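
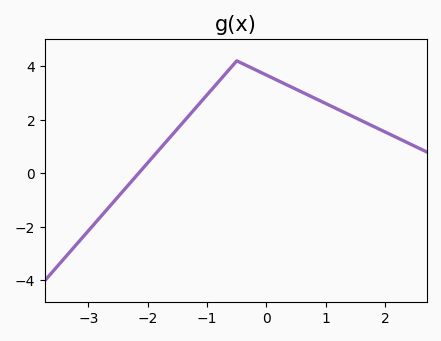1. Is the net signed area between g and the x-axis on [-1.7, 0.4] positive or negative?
positive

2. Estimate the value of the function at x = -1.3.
2.17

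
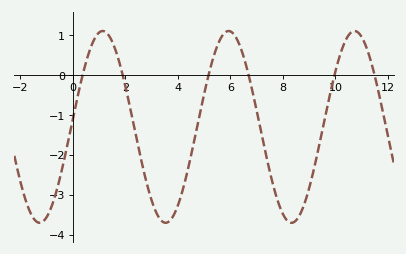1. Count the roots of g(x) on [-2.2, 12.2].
6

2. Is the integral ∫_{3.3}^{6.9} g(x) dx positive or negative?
negative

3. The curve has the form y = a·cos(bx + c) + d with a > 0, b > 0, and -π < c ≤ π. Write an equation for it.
y = 2.4cos(1.3x - 1.5) - 1.29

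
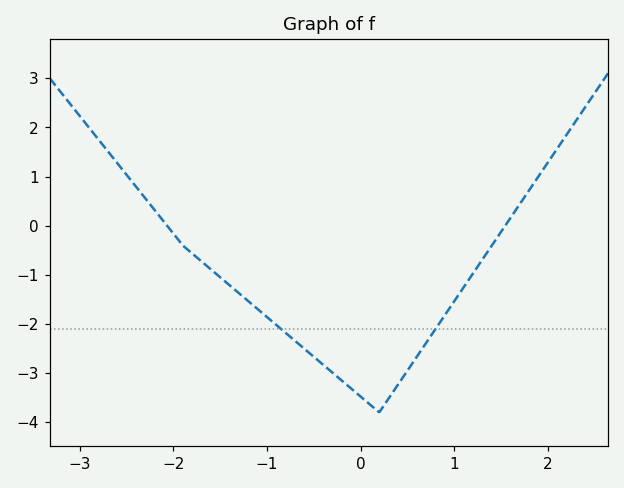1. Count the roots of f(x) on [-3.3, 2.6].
2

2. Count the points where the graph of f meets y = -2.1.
2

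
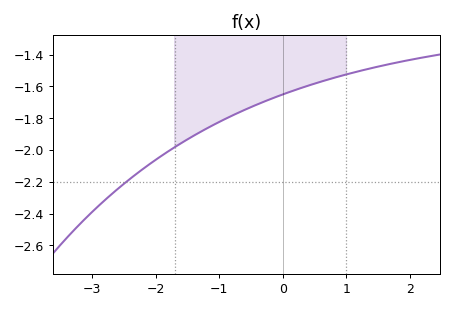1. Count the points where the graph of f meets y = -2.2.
1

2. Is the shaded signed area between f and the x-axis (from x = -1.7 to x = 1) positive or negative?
negative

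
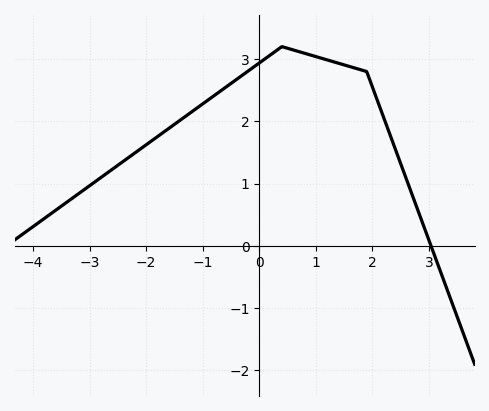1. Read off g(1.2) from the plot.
2.99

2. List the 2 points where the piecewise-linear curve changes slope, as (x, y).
(0.4, 3.2); (1.9, 2.8)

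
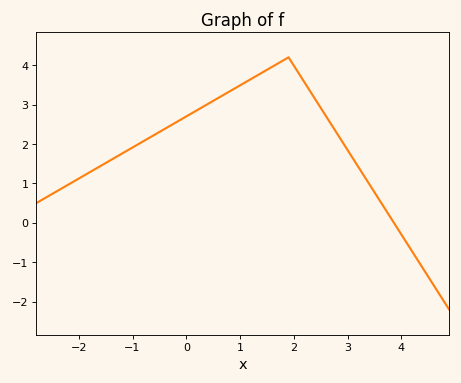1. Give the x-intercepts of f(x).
3.86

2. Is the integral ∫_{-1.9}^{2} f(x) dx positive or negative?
positive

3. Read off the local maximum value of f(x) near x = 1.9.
4.2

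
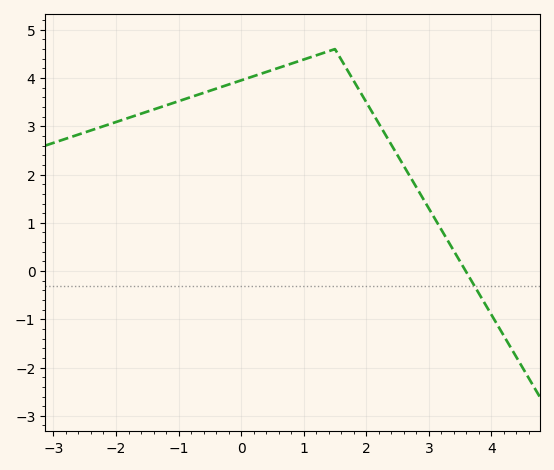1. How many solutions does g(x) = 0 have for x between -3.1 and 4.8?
1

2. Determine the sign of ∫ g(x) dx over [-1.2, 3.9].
positive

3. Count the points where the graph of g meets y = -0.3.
1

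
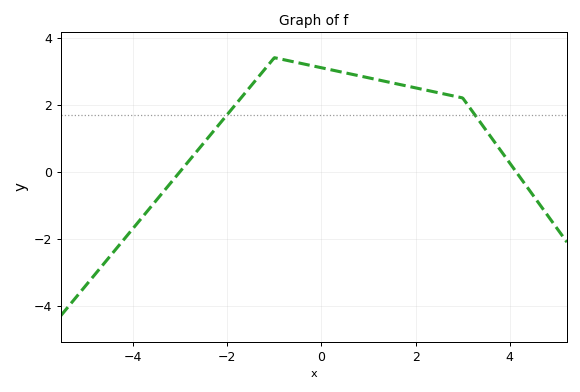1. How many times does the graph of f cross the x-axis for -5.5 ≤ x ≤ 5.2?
2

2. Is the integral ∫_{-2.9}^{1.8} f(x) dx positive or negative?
positive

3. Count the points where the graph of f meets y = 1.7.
2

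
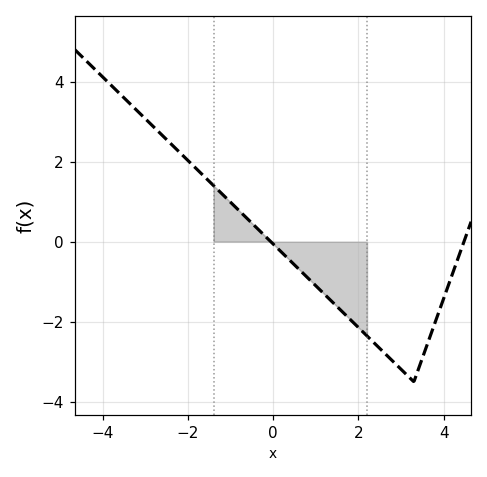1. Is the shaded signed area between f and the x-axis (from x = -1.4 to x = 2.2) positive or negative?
negative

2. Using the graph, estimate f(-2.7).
2.76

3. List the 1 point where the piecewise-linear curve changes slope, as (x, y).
(3.3, -3.5)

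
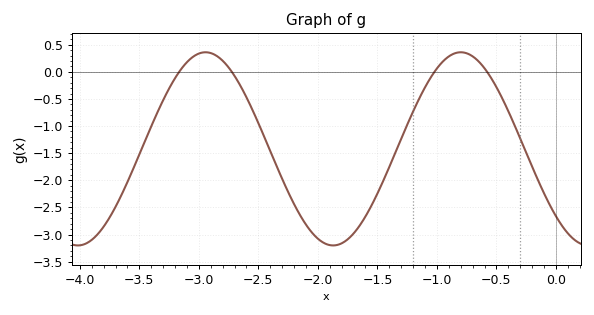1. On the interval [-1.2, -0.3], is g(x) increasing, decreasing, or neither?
neither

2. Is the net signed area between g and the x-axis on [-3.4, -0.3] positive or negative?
negative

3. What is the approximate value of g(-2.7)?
-0.1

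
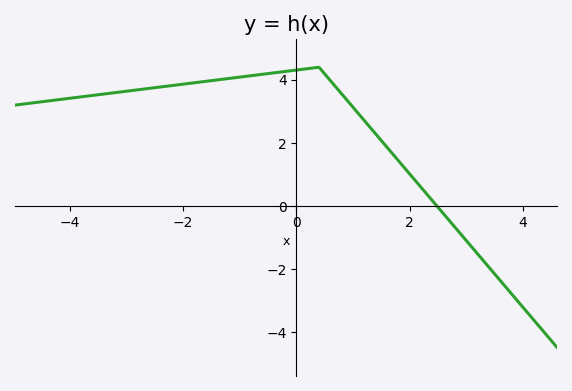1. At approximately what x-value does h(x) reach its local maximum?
0.4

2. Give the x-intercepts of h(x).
2.4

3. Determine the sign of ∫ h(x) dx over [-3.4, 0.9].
positive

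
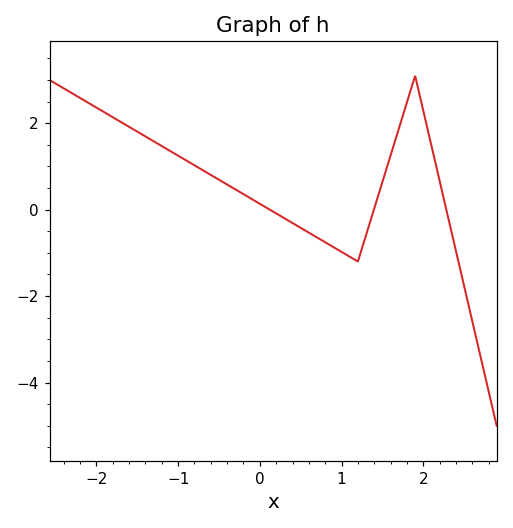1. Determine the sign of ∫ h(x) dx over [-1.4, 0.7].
positive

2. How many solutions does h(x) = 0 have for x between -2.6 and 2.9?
3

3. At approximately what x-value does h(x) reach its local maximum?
1.9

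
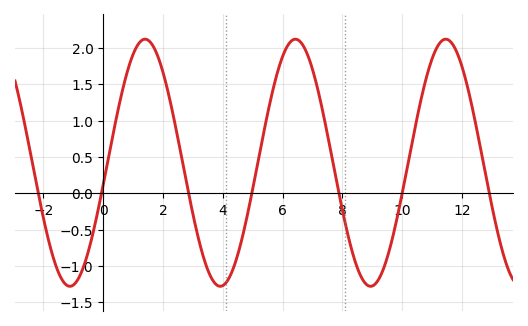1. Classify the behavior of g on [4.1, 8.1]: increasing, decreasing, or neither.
neither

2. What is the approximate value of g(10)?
0.004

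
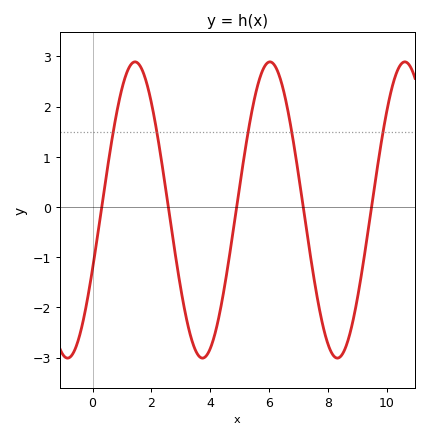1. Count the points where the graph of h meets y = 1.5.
5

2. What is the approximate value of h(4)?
-2.82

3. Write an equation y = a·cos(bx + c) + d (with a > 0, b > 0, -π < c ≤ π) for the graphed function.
y = 2.95cos(1.37x - 1.98) - 0.06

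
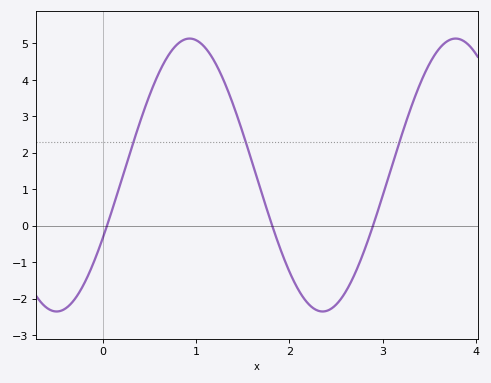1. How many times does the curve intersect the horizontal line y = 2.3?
3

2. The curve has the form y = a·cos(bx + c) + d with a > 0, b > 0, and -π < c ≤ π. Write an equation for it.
y = 3.74cos(2.2x - 2) + 1.39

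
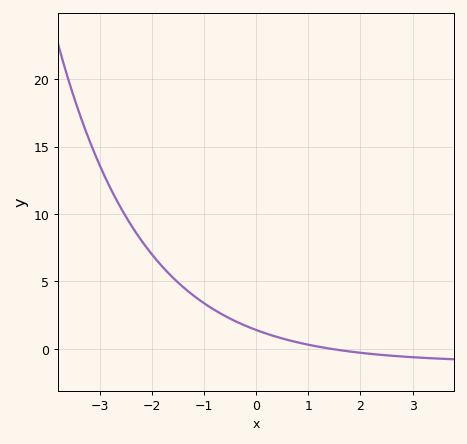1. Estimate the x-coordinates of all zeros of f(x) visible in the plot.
1.42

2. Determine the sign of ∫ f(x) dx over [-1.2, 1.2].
positive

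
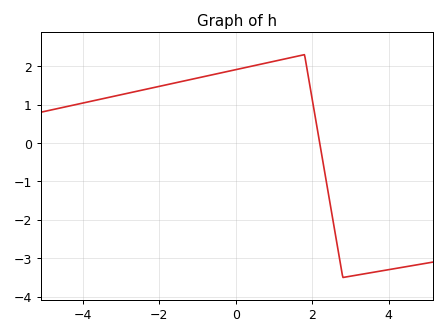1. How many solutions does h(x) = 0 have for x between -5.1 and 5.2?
1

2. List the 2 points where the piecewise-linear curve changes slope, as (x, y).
(1.8, 2.3); (2.8, -3.5)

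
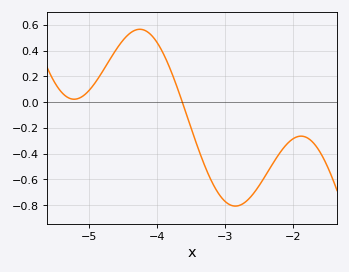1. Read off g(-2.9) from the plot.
-0.8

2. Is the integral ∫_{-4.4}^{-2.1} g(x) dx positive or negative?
negative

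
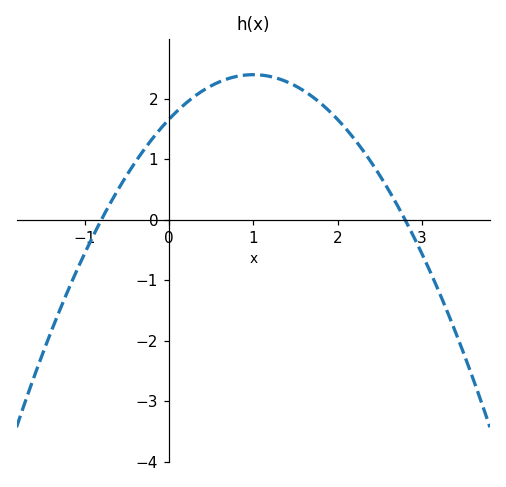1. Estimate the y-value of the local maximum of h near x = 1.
2.4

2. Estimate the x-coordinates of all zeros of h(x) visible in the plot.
-0.8, 2.8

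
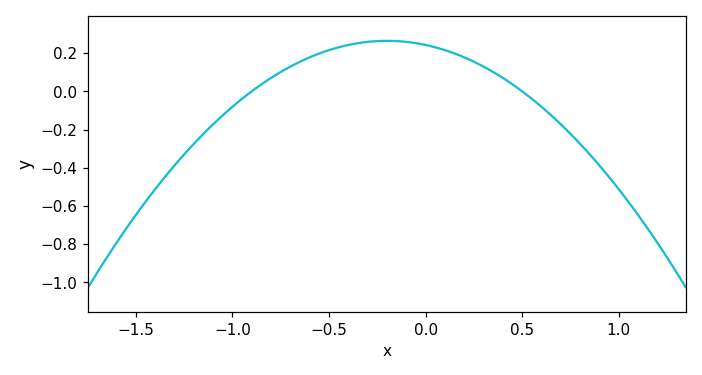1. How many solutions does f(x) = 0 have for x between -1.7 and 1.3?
2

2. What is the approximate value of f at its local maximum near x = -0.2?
0.26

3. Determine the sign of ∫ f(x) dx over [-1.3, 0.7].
positive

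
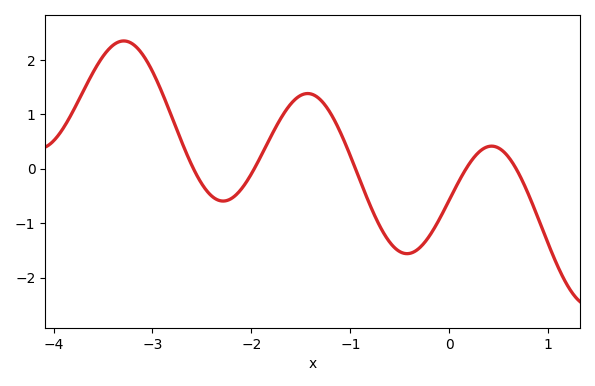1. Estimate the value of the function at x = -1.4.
1.4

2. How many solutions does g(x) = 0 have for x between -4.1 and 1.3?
5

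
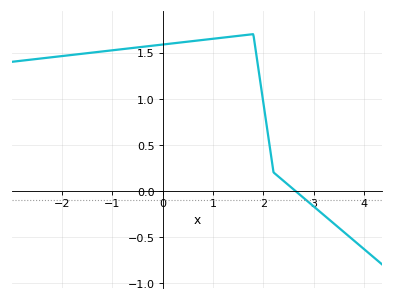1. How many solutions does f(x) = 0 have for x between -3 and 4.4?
1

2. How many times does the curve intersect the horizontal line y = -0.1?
1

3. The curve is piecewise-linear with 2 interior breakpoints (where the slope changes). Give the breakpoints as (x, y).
(1.8, 1.7); (2.2, 0.2)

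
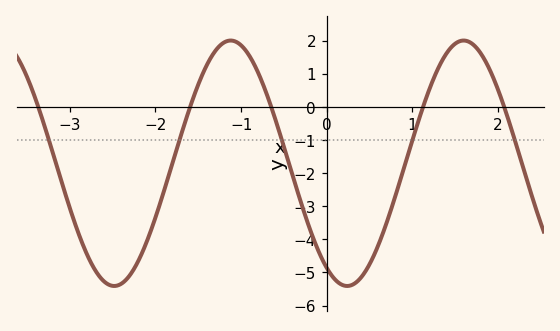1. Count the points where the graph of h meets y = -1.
5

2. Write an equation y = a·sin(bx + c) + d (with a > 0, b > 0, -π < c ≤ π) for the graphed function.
y = 3.71sin(2.3x - 2.1) - 1.7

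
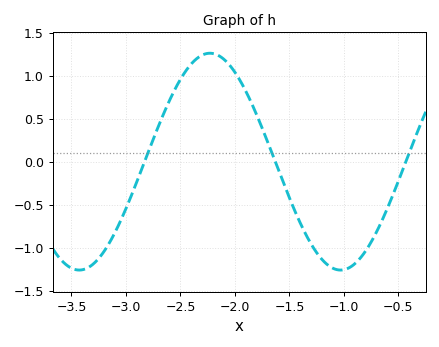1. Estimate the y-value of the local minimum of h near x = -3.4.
-1.26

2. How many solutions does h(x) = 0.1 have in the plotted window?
3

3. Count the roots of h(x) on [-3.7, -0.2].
3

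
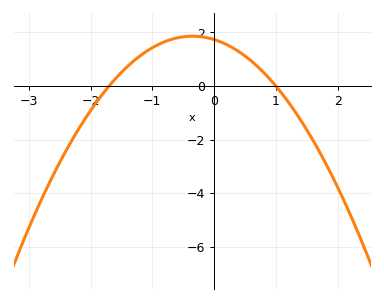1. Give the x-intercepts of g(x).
-1.7, 1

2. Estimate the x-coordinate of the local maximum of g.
-0.3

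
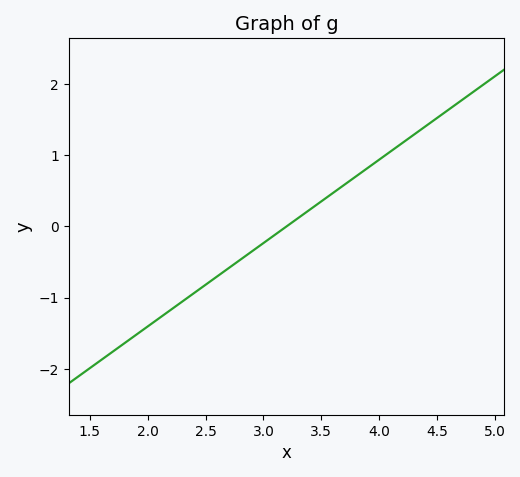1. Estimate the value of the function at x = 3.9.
0.8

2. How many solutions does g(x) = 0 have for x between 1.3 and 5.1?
1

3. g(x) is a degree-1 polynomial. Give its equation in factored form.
y = 1.17(x - 3.2)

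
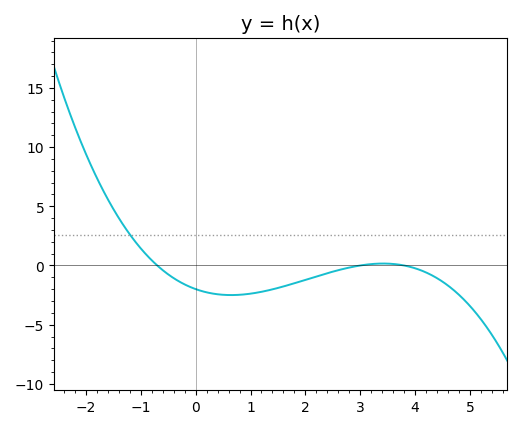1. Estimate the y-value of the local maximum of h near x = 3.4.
0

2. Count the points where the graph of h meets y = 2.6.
1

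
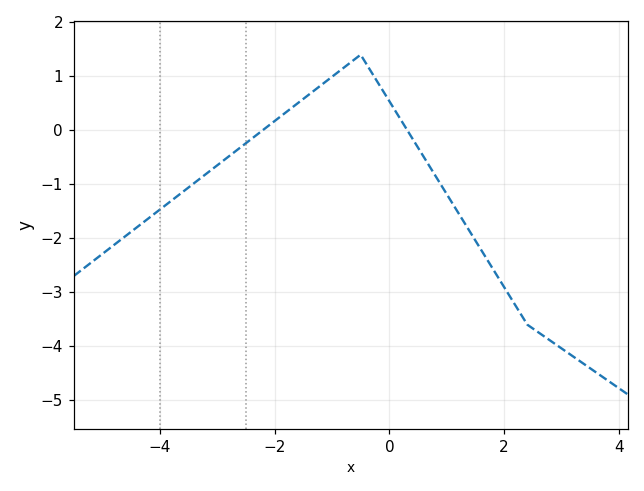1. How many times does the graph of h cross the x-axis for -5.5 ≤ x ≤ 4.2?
2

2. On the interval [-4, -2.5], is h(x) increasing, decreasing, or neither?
increasing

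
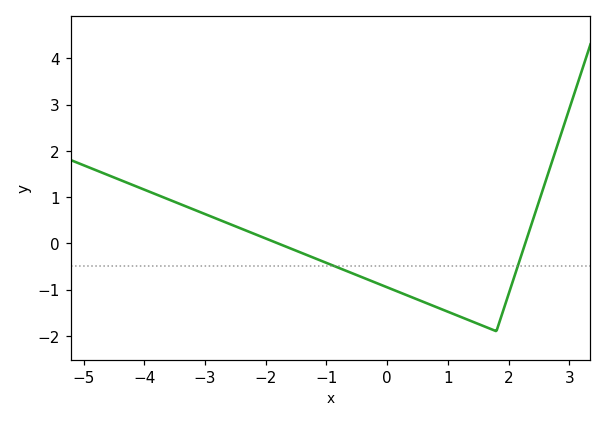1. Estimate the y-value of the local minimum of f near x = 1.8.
-1.9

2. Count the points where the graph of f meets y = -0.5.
2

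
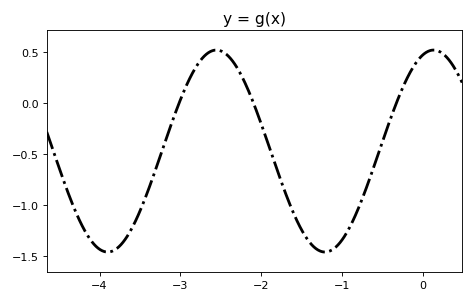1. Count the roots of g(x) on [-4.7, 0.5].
3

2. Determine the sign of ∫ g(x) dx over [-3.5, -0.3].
negative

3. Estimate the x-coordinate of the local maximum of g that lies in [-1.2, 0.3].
0.129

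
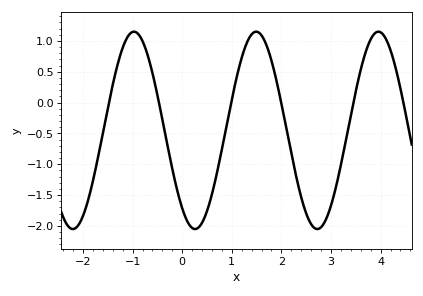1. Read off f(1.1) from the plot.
0.418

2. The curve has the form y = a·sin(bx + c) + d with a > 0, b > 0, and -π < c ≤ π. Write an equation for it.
y = 1.6sin(2.55x - 2.23) - 0.45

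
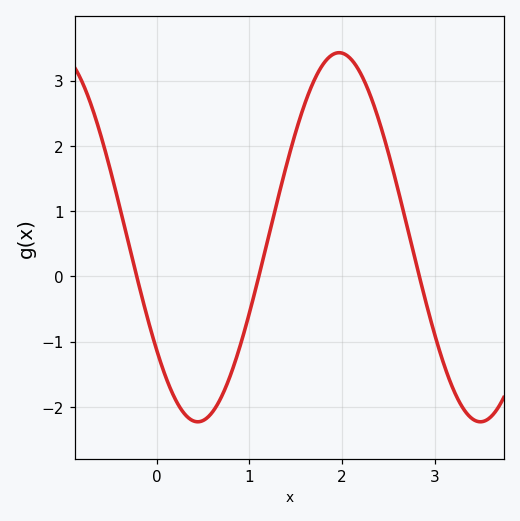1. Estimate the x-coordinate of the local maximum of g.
2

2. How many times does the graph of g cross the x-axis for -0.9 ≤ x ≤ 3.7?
3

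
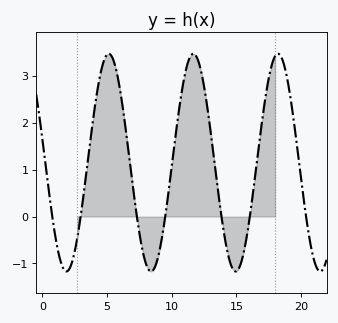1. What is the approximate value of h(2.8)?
-0.3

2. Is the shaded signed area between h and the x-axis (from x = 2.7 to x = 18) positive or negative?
positive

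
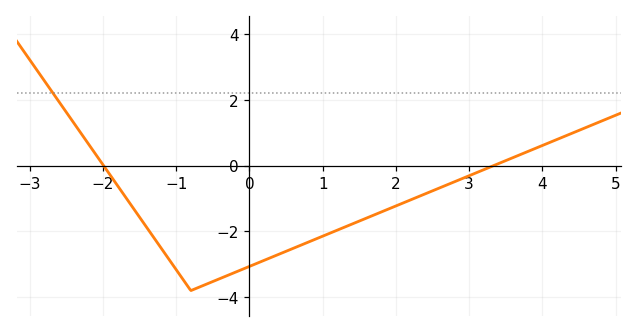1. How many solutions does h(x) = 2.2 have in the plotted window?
1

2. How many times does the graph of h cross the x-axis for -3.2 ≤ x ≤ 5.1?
2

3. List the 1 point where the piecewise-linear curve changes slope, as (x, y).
(-0.8, -3.8)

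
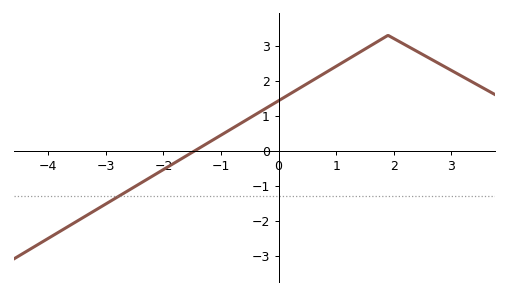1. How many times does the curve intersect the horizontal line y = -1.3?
1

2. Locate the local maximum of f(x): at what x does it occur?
1.8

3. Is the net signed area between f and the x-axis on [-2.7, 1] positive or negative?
positive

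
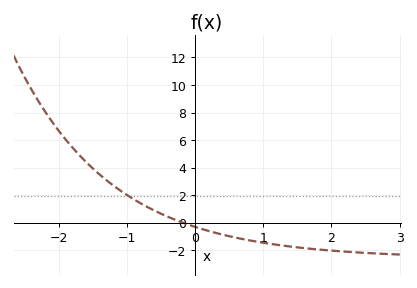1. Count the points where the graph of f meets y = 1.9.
1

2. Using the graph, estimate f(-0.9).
1.6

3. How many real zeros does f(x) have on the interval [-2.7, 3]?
1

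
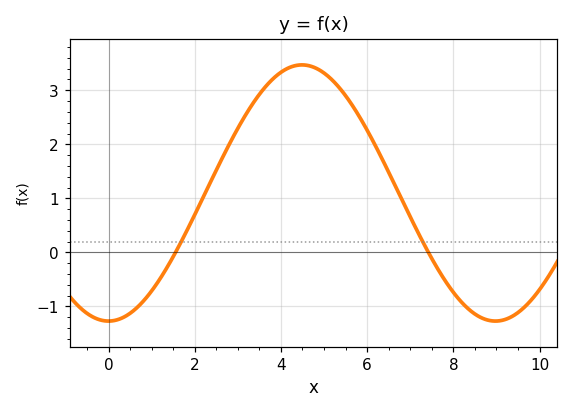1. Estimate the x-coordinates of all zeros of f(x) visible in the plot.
1.55, 7.42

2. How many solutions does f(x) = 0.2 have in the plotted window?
2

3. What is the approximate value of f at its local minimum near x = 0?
-1.27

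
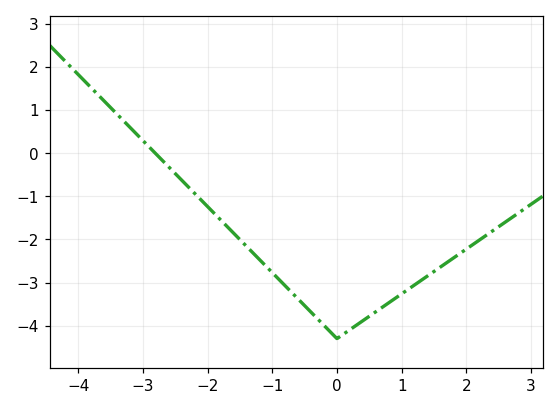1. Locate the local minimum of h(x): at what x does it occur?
0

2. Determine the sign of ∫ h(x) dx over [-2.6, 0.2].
negative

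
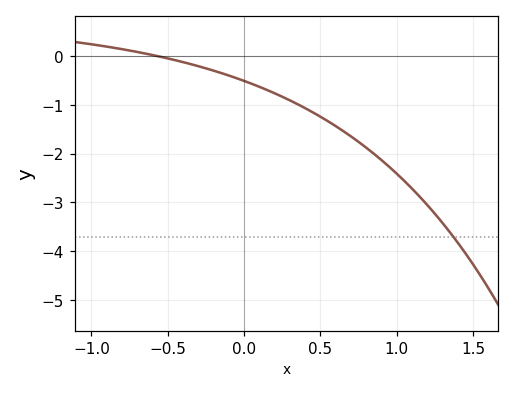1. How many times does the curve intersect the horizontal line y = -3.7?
1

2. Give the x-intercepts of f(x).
-0.55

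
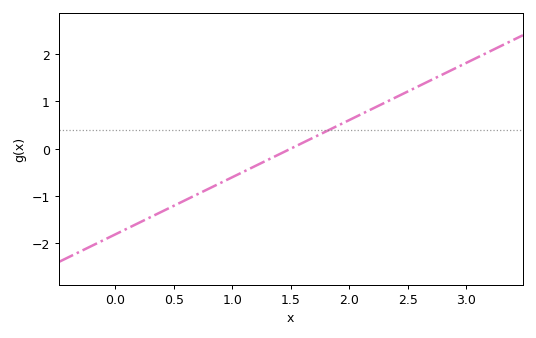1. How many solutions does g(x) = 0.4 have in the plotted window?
1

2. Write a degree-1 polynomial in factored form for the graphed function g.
y = 1.21(x - 1.5)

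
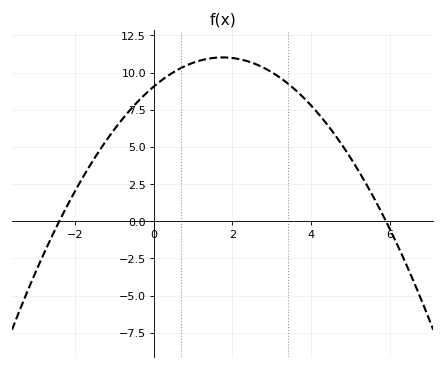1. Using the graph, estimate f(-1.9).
2.5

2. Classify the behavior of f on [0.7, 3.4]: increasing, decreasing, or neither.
neither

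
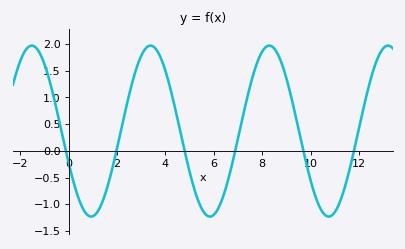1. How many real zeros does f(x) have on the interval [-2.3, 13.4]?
6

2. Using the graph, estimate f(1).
-1.22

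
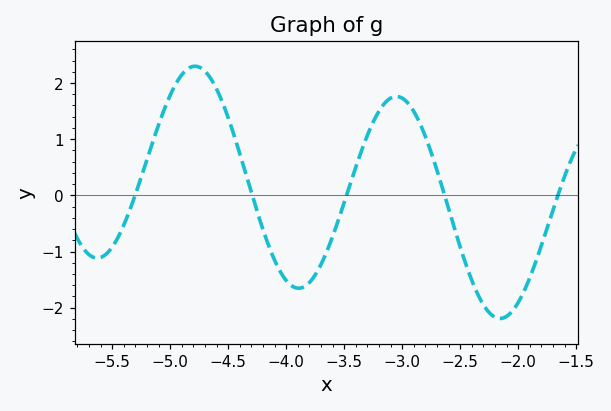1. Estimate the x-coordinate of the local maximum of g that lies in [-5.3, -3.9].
-4.8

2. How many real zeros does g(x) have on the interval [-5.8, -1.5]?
5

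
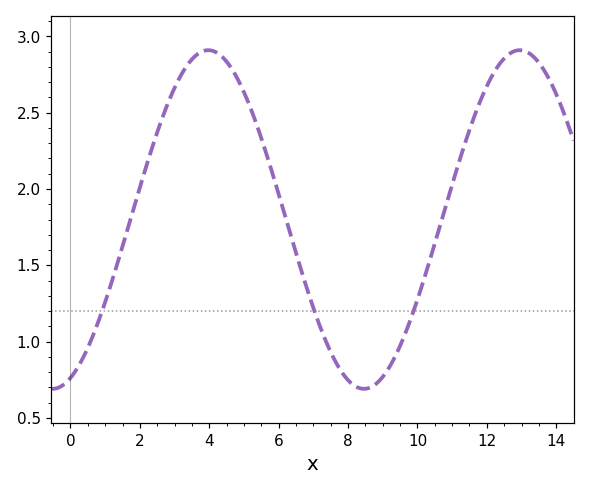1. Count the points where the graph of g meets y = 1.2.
3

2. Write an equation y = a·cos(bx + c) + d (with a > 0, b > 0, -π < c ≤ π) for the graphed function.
y = 1.11cos(0.7x - 2.8) + 1.8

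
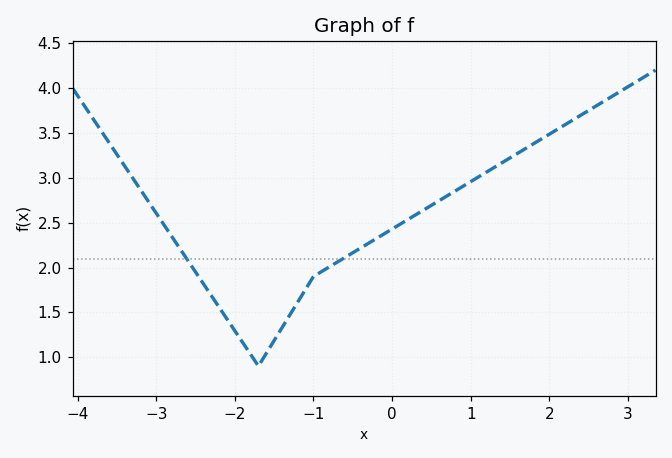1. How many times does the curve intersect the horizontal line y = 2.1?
2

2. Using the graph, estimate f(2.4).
3.7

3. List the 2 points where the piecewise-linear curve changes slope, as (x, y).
(-1.7, 0.9); (-1, 1.9)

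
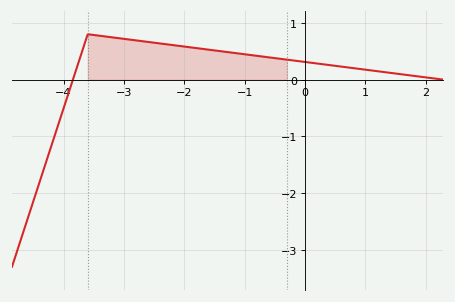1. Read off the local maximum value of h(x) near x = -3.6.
0.8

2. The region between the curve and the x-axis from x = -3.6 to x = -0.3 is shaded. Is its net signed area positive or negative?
positive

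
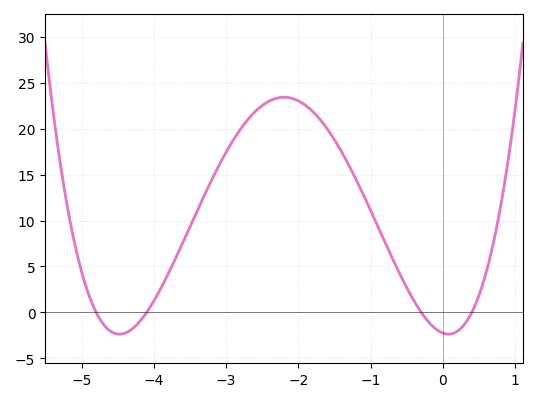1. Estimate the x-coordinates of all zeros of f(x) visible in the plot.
-4.8, -4.1, -0.3, 0.4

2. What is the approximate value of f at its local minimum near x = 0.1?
-2.38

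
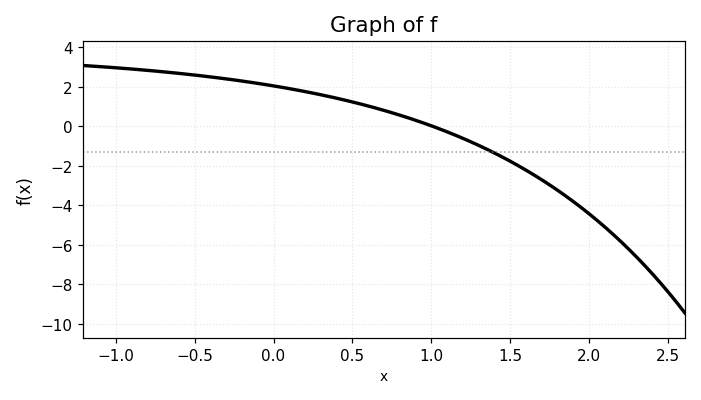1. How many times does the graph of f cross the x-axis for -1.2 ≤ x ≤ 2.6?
1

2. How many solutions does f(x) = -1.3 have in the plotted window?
1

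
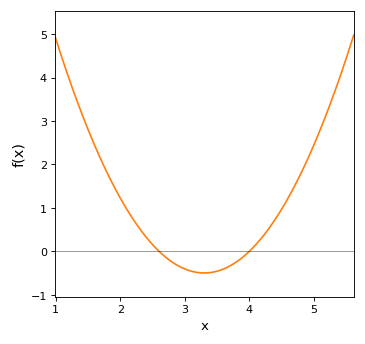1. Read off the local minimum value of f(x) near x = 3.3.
-0.5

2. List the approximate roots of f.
2.6, 4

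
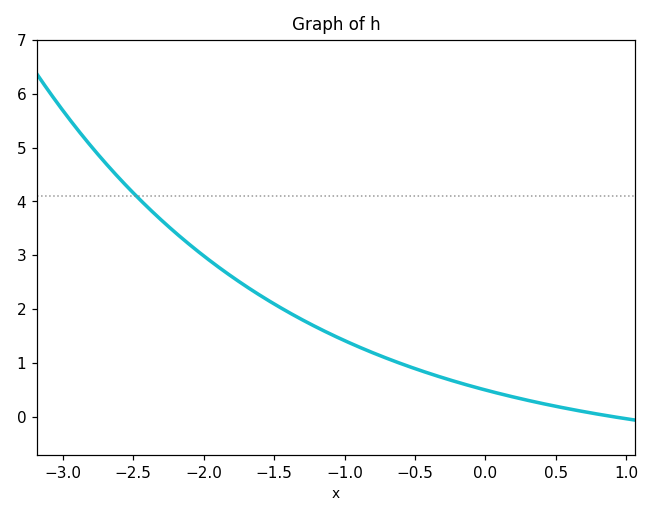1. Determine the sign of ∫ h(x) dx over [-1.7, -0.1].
positive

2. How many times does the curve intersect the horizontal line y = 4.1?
1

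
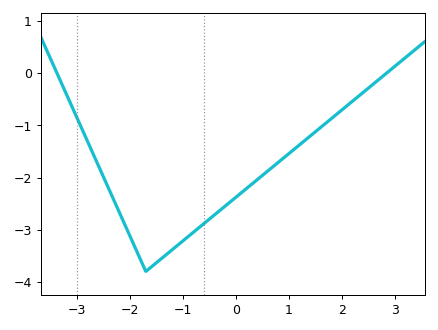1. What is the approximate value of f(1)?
-1.5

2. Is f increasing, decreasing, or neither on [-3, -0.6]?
neither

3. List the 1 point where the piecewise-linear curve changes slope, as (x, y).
(-1.7, -3.8)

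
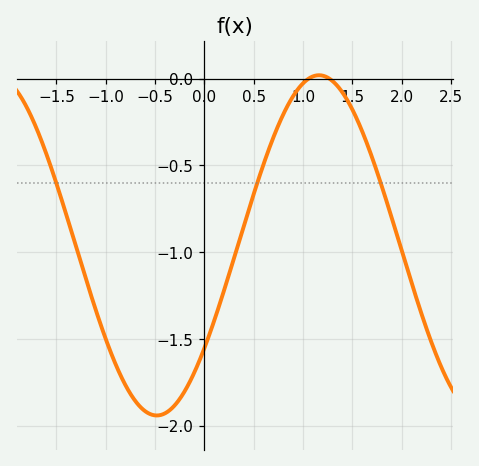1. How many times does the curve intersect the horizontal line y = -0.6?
3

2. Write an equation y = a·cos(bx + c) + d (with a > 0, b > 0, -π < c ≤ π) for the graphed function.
y = 0.98cos(1.9x - 2.2) - 0.96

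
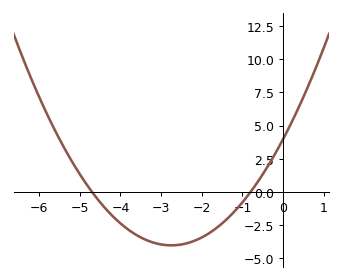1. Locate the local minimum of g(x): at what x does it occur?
-2.75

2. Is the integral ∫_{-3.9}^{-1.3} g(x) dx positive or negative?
negative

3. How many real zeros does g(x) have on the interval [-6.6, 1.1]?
2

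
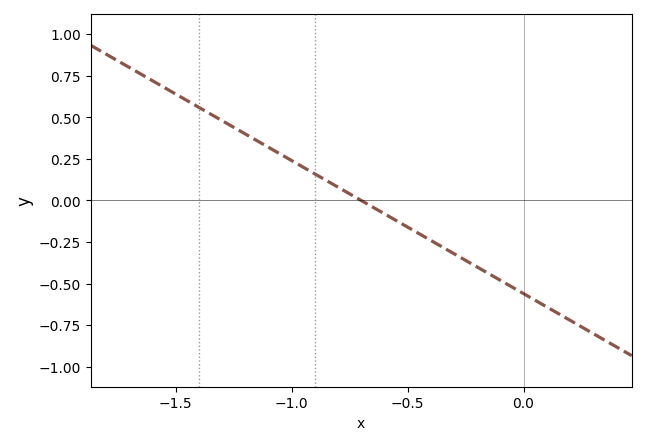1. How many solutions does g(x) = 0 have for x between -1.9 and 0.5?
1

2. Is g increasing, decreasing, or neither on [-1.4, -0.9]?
decreasing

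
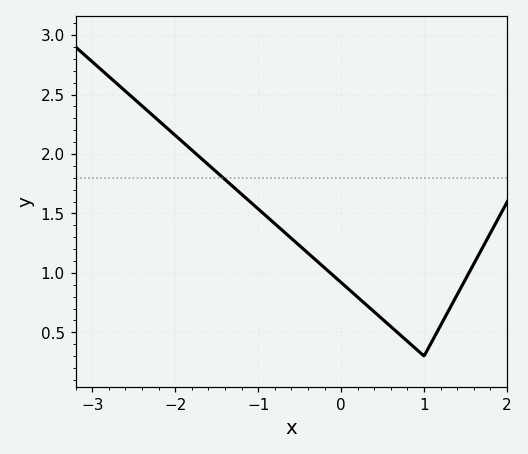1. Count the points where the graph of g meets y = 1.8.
1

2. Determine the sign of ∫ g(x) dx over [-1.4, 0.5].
positive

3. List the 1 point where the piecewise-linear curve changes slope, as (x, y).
(1, 0.3)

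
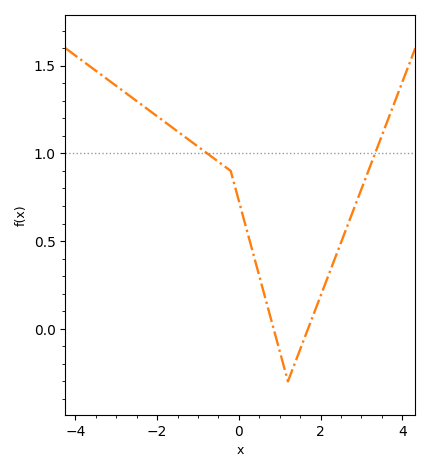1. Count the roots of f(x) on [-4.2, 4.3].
2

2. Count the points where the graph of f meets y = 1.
2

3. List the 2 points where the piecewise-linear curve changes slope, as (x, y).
(-0.2, 0.9); (1.2, -0.3)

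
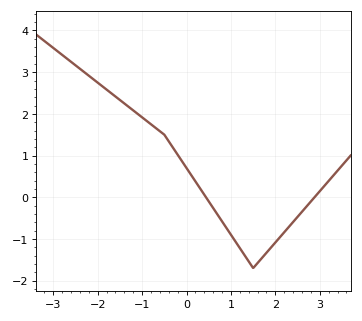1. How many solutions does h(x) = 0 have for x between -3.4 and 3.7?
2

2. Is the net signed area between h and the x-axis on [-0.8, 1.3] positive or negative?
positive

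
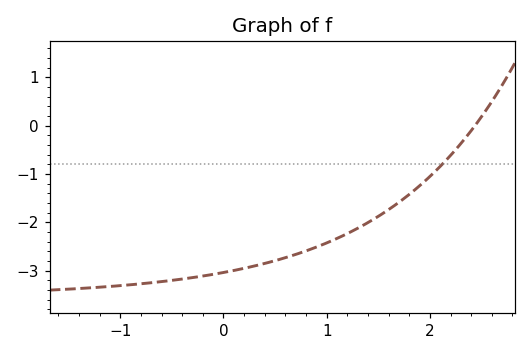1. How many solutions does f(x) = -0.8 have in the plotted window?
1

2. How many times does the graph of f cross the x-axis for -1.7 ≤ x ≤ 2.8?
1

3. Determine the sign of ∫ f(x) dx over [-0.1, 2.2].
negative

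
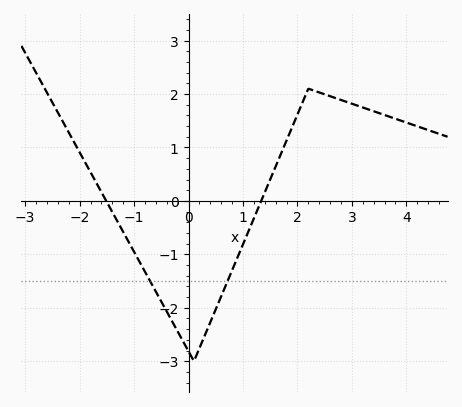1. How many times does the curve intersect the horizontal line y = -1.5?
2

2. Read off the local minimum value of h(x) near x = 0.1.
-3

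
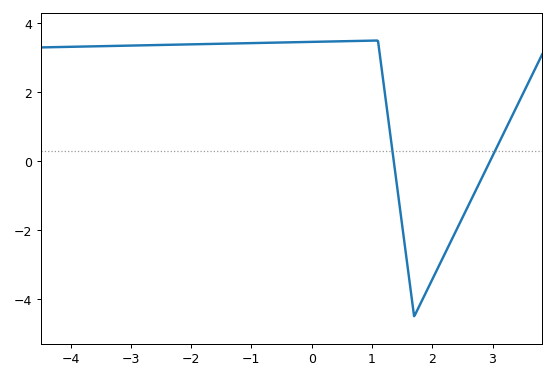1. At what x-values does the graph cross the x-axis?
1.36, 2.96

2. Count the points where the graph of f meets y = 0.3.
2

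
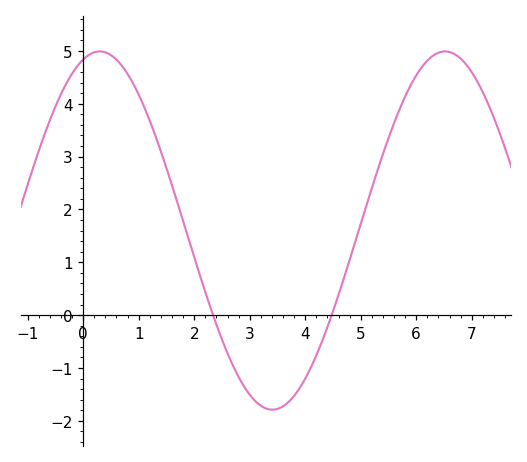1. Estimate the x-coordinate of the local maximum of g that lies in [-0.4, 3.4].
0.298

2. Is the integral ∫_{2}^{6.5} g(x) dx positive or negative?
positive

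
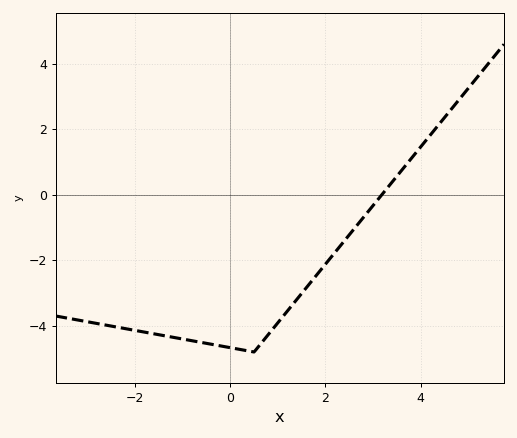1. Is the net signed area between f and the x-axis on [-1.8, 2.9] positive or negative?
negative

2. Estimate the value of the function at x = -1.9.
-4.17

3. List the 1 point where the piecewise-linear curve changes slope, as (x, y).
(0.5, -4.8)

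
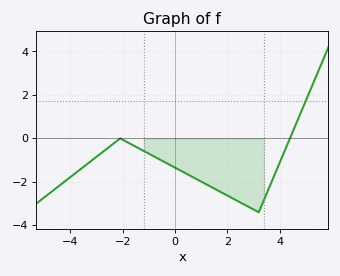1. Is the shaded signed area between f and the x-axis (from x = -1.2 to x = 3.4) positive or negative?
negative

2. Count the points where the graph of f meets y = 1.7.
1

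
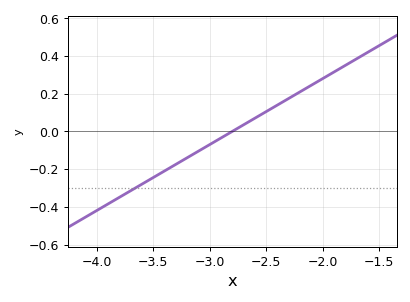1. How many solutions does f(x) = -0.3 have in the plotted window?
1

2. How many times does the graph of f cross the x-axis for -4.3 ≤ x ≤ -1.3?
1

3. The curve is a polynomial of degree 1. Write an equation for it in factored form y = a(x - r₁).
y = 0.35(x + 2.8)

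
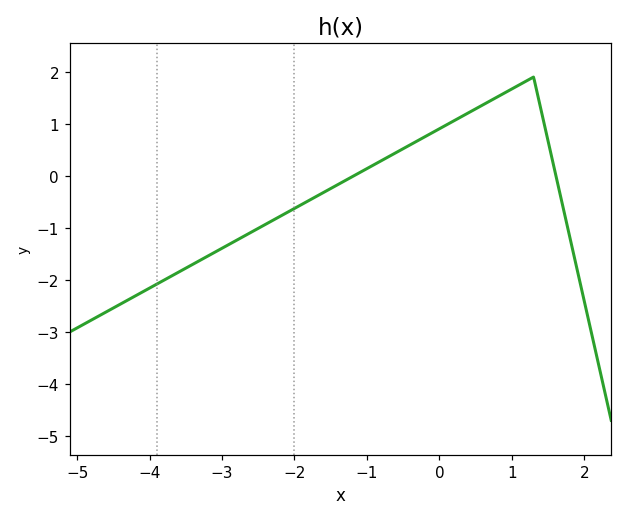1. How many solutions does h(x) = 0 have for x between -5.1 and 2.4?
2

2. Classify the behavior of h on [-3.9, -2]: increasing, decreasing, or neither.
increasing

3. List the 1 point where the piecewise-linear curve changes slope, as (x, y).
(1.3, 1.9)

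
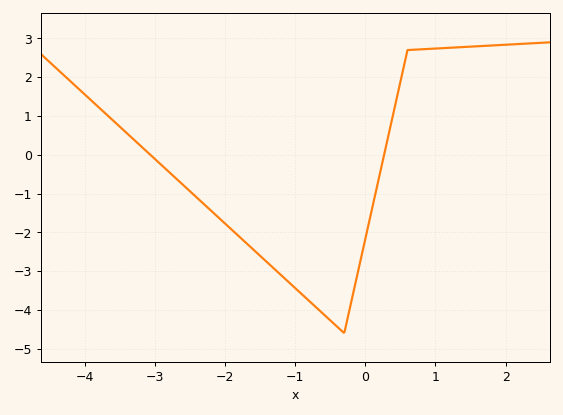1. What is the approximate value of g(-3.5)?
0.726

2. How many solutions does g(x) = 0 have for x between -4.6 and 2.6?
2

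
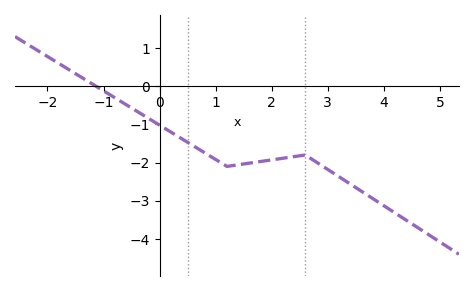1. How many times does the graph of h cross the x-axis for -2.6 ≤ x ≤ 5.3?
1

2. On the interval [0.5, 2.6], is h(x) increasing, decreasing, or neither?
neither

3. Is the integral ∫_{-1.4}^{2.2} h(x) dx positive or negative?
negative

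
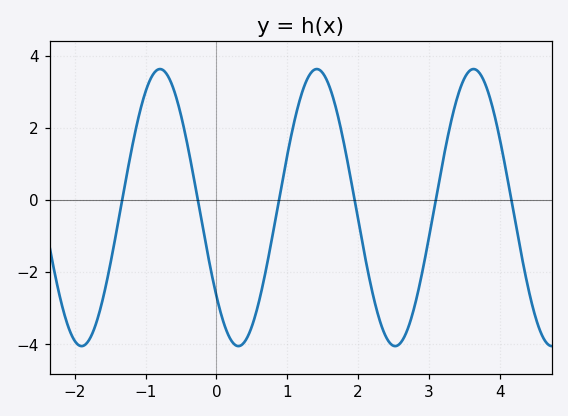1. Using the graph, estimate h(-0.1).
-1.8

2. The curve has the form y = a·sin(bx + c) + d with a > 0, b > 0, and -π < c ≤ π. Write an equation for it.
y = 3.84sin(2.8x - 2.5) - 0.21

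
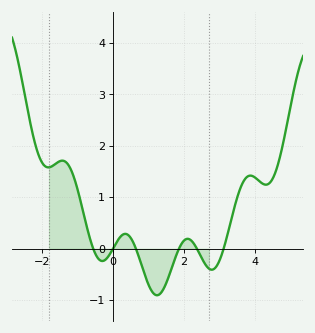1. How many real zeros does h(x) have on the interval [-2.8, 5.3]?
6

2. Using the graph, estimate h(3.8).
1.41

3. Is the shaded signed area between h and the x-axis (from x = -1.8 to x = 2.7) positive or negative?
positive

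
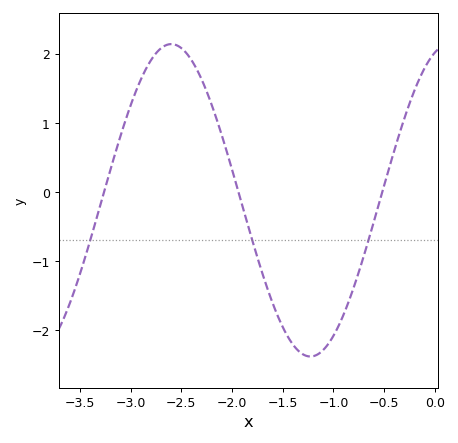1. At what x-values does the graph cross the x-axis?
-3.26, -1.94, -0.519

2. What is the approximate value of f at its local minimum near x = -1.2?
-2.38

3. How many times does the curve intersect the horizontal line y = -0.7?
3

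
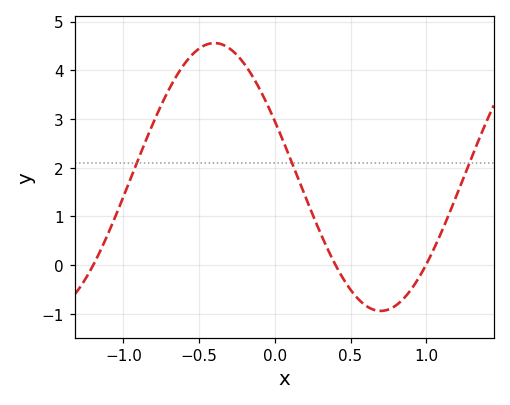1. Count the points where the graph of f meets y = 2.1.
3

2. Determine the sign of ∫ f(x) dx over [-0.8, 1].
positive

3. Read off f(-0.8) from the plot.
2.94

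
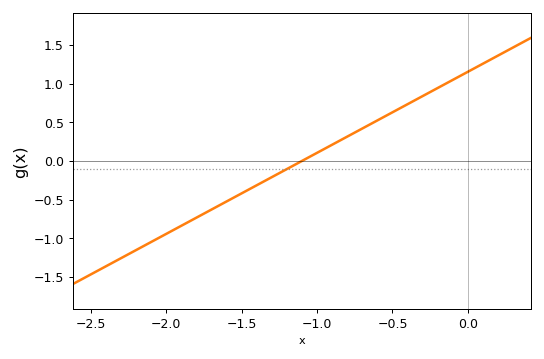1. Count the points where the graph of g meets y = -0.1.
1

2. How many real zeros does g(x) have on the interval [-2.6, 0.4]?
1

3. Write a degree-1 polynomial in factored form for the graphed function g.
y = 1.05(x + 1.1)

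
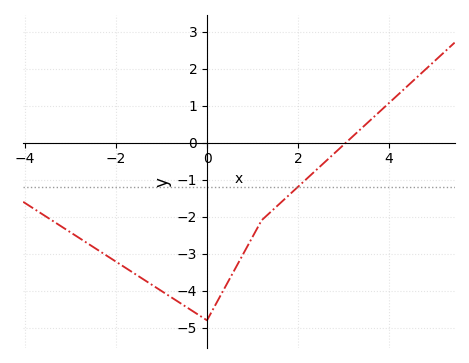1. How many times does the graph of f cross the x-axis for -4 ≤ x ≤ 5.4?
1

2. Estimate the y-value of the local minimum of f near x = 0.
-4.8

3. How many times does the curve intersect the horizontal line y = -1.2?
1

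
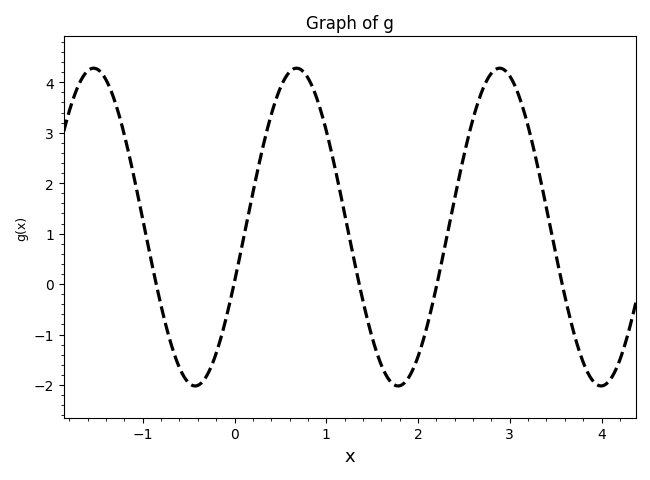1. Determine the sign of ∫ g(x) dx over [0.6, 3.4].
positive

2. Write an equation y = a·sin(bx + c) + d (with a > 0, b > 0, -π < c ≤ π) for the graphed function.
y = 3.15sin(2.84x - 0.35) + 1.13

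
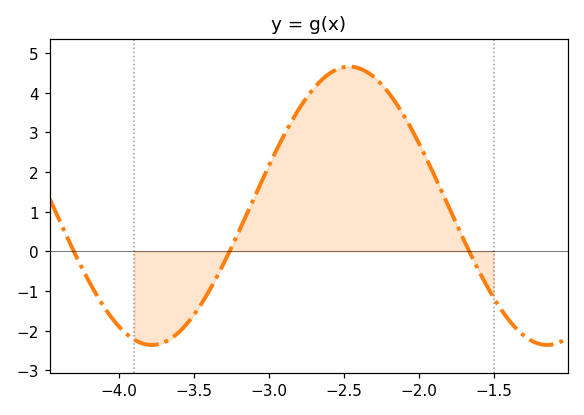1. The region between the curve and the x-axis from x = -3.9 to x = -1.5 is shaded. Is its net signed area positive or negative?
positive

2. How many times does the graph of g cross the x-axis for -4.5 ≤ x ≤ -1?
3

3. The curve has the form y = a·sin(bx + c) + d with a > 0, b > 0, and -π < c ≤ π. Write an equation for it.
y = 3.51sin(2.38x + 1.15) + 1.15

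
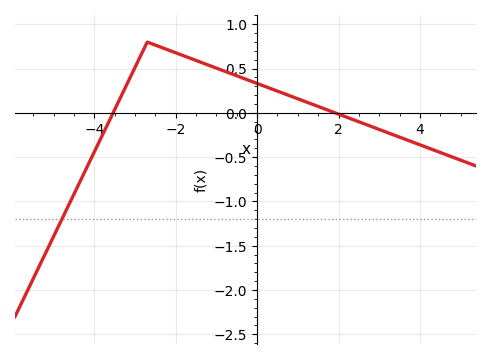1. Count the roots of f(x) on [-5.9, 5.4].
2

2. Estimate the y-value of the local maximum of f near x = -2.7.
0.8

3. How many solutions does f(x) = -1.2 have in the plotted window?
1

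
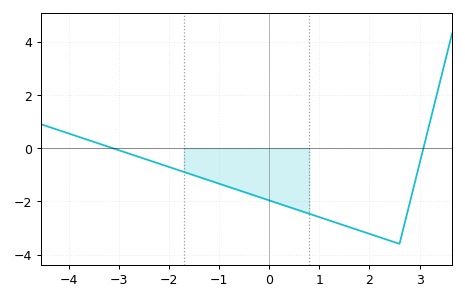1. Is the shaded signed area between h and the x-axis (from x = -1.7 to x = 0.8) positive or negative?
negative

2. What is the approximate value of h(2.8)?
-2.09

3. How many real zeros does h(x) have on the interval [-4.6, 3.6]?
2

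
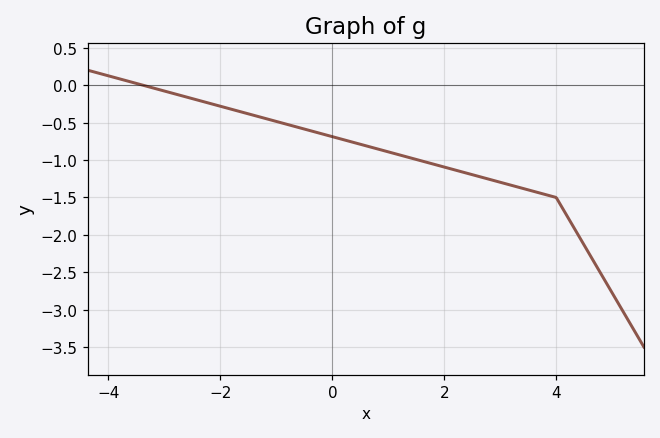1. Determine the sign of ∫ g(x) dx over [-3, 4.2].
negative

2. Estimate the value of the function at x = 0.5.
-0.8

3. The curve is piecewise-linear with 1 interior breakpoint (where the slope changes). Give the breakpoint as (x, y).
(4, -1.5)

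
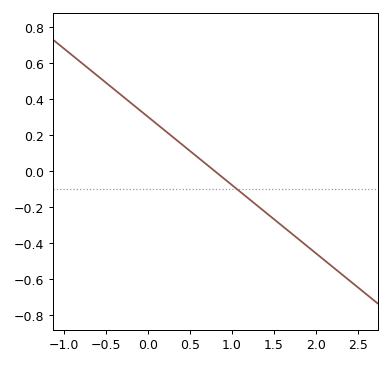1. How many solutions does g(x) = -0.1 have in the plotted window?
1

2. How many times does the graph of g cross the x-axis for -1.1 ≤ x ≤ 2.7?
1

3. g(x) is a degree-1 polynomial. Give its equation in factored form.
y = -0.38(x - 0.8)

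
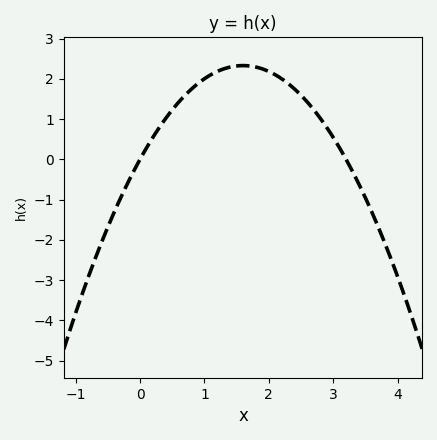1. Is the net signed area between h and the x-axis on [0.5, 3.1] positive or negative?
positive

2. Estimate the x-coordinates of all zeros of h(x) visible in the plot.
0, 3.2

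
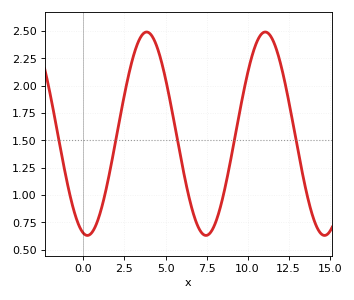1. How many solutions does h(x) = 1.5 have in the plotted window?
5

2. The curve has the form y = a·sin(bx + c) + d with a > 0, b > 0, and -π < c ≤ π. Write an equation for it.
y = 0.93sin(0.87x - 1.78) + 1.56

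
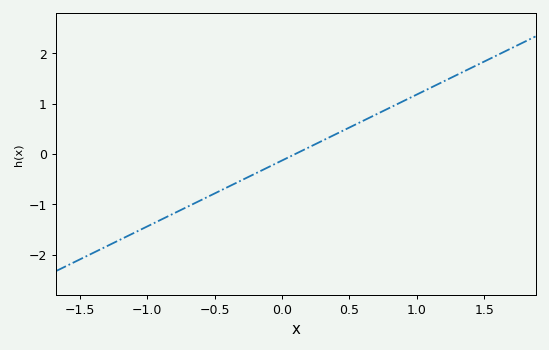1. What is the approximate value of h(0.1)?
0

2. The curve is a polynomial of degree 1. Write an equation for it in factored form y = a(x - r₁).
y = 1.31(x - 0.1)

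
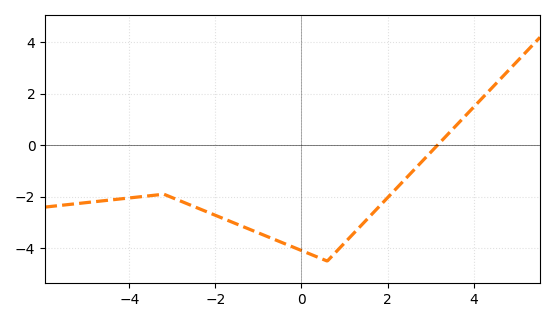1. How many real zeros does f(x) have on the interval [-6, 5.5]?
1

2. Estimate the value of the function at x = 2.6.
-1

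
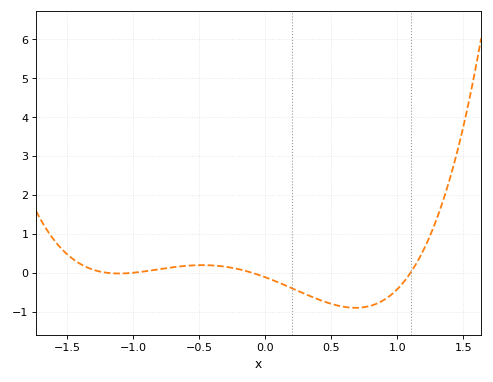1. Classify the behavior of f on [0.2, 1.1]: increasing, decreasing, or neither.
neither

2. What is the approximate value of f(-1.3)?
0.1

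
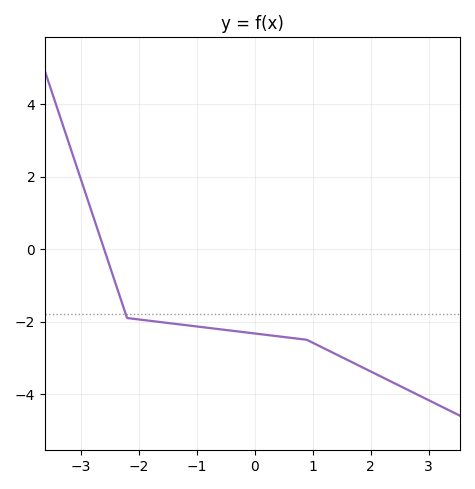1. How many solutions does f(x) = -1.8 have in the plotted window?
1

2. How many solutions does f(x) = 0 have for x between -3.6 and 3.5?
1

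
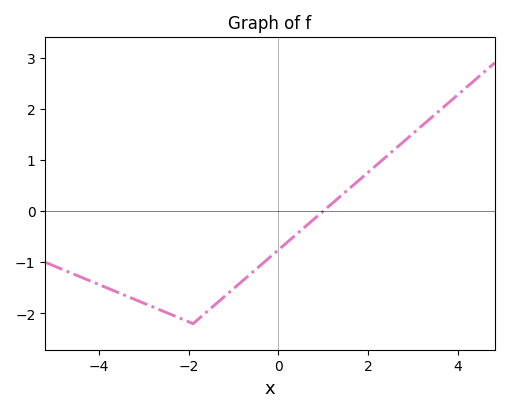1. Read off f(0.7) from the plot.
-0.229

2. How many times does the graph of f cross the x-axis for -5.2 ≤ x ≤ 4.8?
1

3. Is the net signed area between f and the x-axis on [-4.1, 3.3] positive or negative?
negative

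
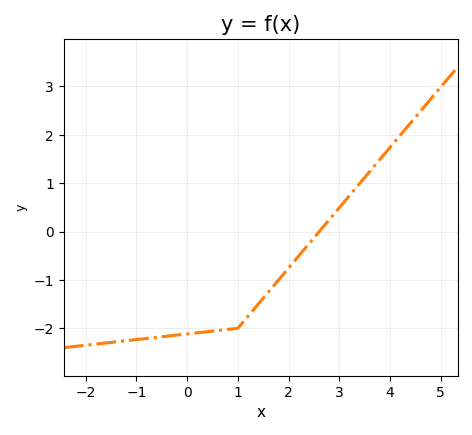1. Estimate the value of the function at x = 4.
1.7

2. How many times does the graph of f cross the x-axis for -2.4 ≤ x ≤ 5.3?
1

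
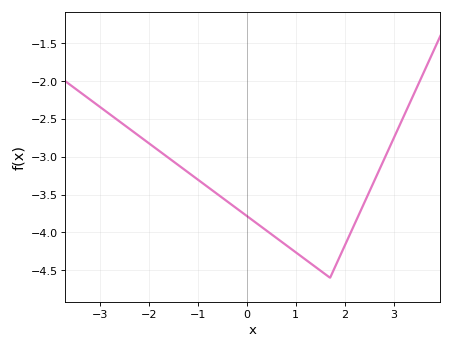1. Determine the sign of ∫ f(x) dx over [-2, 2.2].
negative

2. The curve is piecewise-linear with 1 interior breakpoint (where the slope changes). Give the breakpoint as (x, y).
(1.7, -4.6)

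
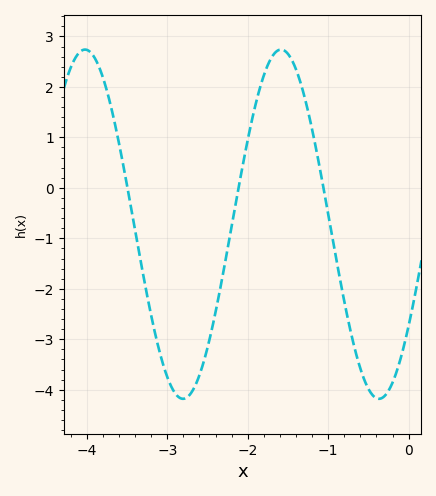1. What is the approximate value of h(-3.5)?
0.05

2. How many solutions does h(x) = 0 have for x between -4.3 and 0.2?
3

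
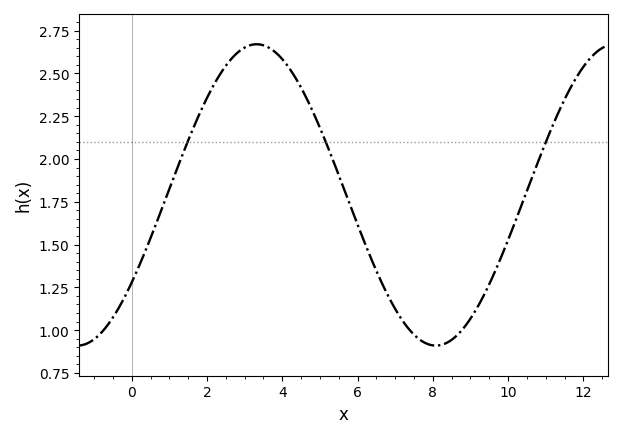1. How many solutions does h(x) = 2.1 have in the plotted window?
3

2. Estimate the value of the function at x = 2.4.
2.5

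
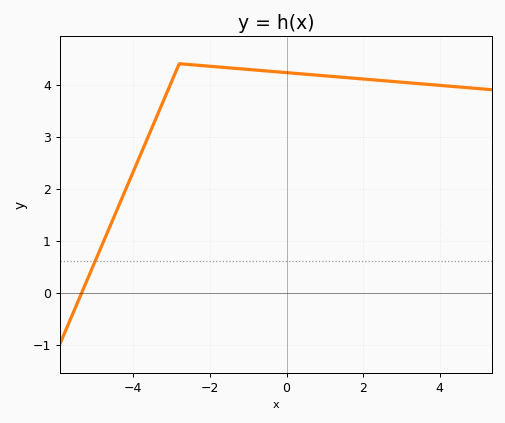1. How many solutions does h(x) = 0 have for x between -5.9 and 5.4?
1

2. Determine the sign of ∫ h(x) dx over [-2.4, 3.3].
positive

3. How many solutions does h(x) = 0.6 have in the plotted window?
1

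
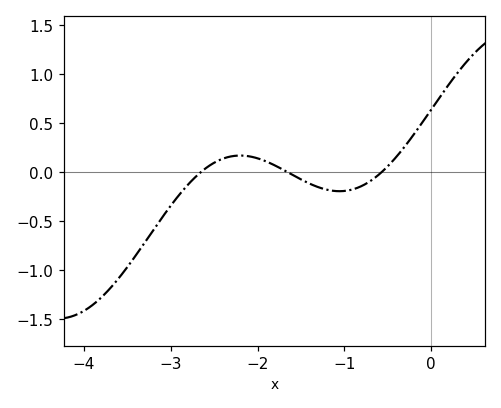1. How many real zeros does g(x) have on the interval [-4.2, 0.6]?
3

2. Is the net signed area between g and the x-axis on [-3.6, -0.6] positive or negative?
negative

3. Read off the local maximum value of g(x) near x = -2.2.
0.171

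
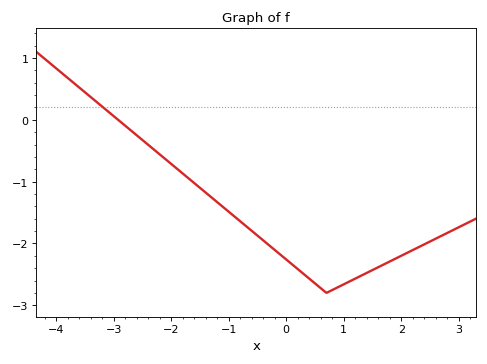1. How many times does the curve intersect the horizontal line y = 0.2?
1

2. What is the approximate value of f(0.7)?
-2.8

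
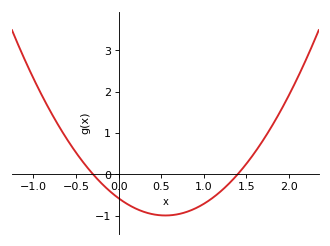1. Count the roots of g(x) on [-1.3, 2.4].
2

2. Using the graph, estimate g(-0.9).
1.9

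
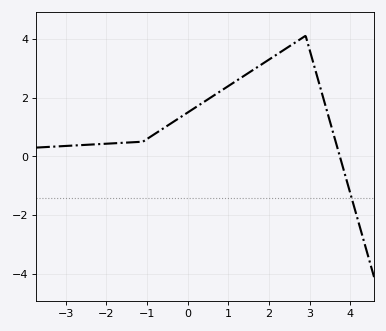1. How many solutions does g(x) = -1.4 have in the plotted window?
1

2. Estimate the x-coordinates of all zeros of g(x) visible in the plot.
3.74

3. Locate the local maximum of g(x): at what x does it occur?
2.9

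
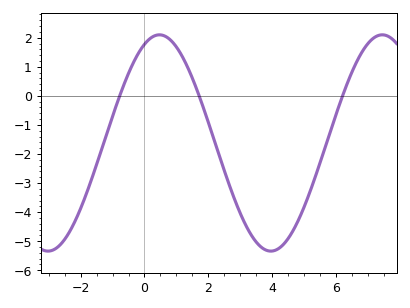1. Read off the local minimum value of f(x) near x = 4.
-5.3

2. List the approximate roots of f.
-0.8, 1.8, 6.2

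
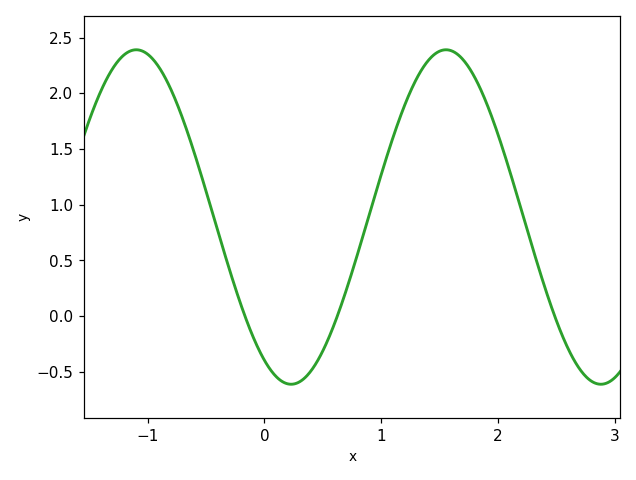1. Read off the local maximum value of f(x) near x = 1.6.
2.4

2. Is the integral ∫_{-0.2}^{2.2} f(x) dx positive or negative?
positive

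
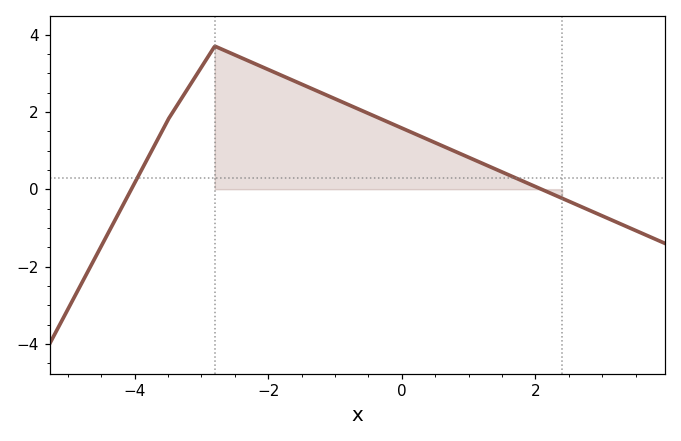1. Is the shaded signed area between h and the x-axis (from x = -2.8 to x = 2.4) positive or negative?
positive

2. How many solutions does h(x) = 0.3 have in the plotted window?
2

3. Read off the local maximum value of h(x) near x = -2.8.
3.6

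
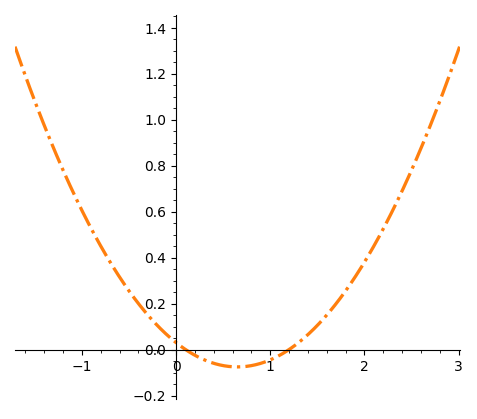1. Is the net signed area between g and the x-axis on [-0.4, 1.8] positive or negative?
positive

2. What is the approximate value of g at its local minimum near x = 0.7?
-0.08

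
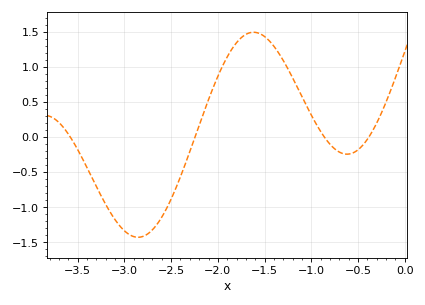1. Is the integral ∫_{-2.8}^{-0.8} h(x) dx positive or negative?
positive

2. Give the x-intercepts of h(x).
-3.6, -2.2, -0.9, -0.4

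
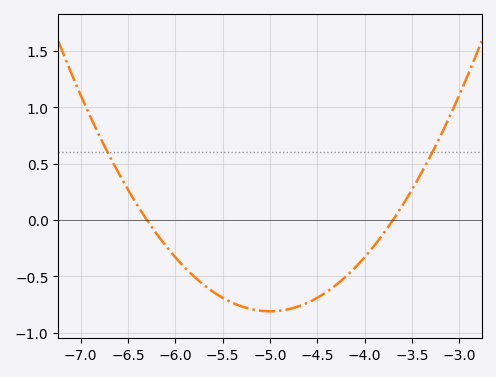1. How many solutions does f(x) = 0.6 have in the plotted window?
2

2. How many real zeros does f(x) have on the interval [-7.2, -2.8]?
2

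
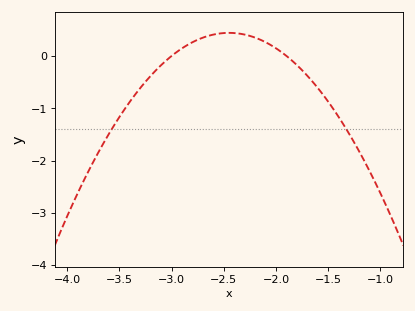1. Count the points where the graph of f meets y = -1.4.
2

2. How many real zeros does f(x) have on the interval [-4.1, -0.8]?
2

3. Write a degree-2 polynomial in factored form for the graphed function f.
y = -1.46(x + 3)(x + 1.9)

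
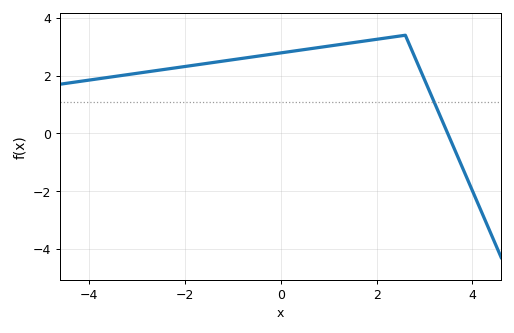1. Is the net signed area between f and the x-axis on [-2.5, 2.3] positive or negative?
positive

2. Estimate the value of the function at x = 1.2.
3.07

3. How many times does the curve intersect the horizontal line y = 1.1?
1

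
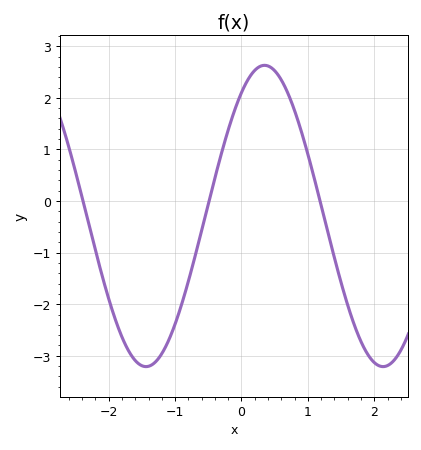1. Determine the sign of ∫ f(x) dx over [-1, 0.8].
positive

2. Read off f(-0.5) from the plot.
-0.1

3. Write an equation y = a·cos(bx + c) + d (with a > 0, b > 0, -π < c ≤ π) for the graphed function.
y = 2.92cos(1.8x - 0.61) - 0.29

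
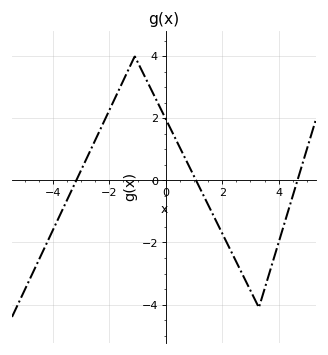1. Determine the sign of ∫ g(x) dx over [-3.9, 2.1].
positive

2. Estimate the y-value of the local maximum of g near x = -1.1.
4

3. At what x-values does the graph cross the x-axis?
-3.17, 1.07, 4.67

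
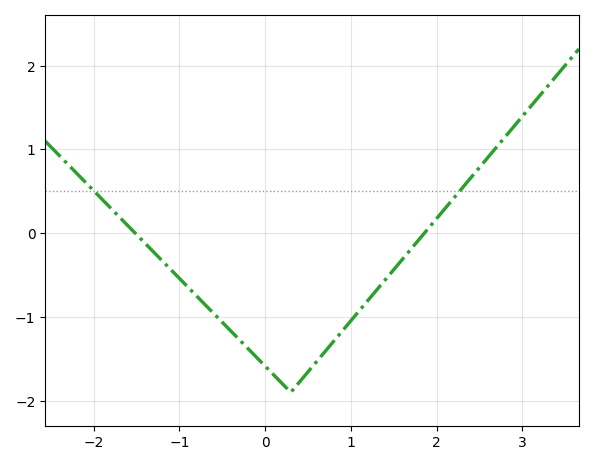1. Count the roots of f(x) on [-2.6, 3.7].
2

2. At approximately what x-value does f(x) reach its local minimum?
0.299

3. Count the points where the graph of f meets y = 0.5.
2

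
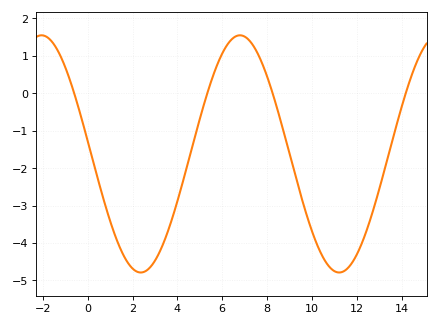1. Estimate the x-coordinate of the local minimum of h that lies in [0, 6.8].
2.36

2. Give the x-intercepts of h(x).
-0.602, 5.33, 8.25, 14.2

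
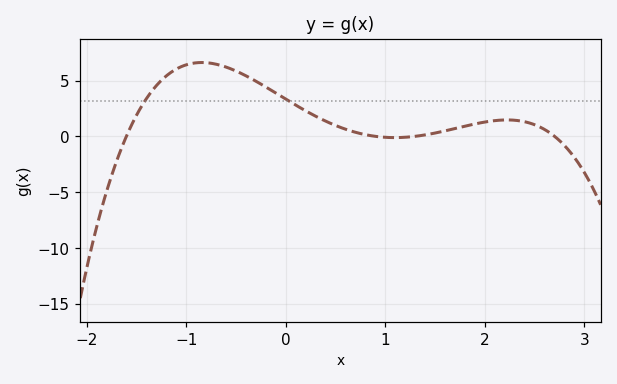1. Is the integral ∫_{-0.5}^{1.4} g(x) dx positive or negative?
positive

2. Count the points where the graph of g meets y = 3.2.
2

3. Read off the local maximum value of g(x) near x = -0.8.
6.5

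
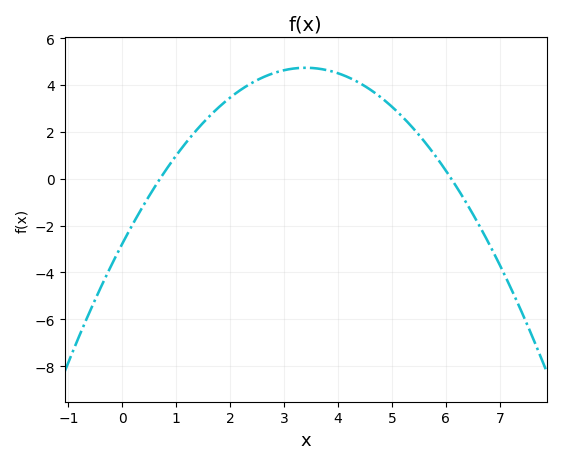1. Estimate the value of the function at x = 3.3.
4.8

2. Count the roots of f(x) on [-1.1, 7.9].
2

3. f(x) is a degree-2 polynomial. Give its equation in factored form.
y = -0.65(x - 0.7)(x - 6.1)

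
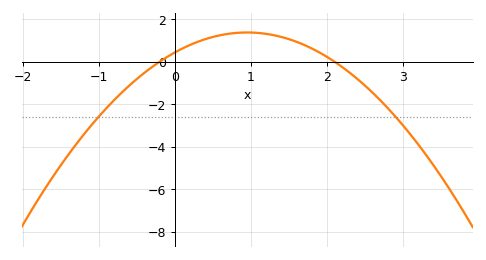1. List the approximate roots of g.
-0.2, 2.1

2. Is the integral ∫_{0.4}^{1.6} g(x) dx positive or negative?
positive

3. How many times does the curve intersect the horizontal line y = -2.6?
2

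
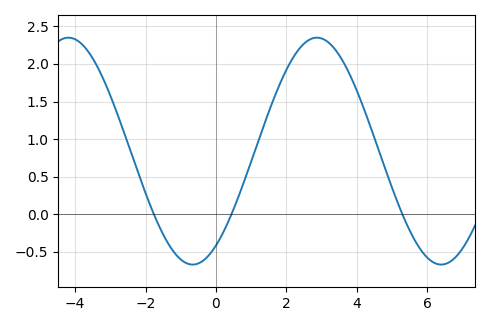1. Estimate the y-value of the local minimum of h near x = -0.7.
-0.67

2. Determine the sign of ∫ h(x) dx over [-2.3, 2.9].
positive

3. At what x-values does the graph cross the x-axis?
-1.76, 0.44, 5.3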